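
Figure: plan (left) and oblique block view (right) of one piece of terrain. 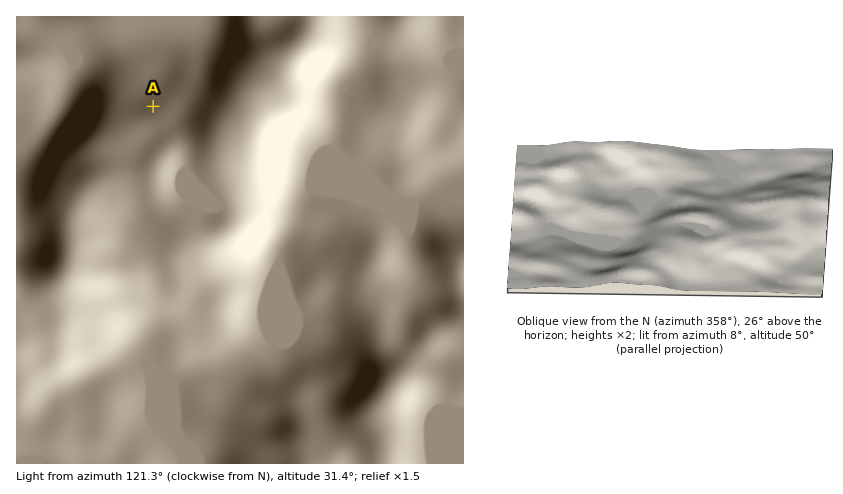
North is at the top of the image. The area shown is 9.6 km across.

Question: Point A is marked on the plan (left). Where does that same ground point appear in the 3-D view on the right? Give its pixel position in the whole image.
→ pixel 728 259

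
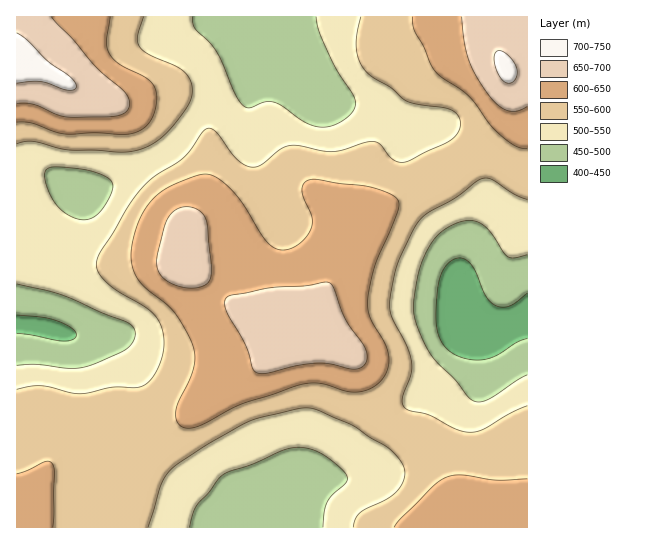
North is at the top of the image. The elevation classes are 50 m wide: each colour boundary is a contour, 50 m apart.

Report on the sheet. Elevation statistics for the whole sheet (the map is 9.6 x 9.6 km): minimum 410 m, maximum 720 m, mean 560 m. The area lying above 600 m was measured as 26.3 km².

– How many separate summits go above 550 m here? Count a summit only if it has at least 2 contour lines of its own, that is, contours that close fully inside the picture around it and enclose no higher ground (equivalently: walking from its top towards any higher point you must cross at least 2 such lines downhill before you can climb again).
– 1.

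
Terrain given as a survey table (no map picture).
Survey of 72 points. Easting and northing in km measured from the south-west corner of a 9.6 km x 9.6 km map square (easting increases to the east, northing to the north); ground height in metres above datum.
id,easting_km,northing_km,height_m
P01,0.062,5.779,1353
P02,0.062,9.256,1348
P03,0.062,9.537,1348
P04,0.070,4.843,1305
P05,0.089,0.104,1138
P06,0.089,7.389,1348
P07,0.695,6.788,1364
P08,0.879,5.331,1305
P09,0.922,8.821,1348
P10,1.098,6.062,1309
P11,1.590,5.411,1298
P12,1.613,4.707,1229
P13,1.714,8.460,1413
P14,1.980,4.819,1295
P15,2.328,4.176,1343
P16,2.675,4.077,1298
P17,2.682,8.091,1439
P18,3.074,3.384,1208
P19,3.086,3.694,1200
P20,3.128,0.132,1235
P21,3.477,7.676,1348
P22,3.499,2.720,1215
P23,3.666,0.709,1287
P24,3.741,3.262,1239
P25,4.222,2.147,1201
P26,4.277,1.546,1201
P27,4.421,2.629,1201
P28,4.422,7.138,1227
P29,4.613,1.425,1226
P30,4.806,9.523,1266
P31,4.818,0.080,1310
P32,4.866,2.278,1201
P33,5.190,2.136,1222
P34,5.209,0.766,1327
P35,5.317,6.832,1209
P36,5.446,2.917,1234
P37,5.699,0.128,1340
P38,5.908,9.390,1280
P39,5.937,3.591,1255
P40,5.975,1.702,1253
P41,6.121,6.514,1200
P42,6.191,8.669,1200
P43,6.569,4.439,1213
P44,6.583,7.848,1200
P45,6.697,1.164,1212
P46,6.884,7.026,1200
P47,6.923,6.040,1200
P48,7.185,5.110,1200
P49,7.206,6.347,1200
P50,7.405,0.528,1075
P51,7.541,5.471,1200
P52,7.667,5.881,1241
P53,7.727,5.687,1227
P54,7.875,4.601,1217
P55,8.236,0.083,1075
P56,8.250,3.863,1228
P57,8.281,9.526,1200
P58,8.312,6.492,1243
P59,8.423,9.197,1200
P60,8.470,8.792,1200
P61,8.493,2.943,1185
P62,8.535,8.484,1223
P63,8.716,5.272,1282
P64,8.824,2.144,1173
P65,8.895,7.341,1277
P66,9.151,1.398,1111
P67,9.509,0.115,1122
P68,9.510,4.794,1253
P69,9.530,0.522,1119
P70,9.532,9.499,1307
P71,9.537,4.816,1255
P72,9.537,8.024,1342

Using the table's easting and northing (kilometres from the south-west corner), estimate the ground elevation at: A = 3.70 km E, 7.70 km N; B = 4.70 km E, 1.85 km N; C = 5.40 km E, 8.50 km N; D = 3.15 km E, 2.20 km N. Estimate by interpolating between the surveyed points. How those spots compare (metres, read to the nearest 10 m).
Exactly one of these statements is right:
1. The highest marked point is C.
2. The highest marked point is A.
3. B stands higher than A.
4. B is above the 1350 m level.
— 2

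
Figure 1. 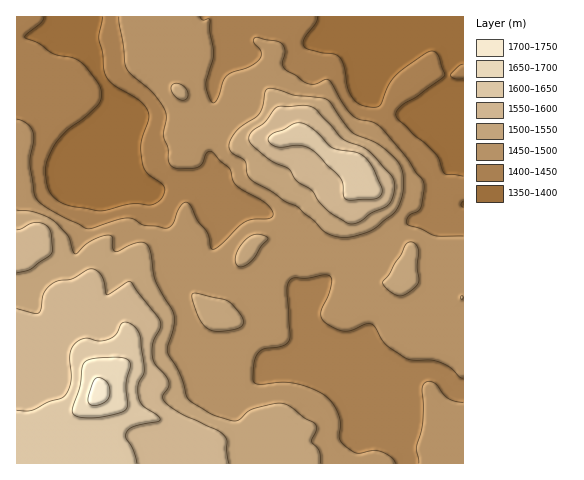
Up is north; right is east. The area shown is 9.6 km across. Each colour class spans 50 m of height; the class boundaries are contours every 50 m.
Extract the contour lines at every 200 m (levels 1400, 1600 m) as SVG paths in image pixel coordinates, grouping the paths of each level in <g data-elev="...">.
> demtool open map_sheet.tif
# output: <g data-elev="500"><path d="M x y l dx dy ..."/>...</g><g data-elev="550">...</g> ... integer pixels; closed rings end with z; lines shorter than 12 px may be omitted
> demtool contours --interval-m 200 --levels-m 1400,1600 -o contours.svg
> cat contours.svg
<g data-elev="1400"><path d="M463 176l-18-2-9-20-11-11-12-9-17-18 1-5 5-6 15-8 27-21 1-2-8-21-5-2-5 1-30 22-8 10-10 22-5 1-11-1-7-4-7-10-5-25-4-10-6-3-12-1-14-4-4-3 0-7 12-15 1-7"/><path d="M463 64l-4 2-9 9 4 3 9 1"/><path d="M103 17l-4 22 3 13 2 17 2 7 8 9 27 17 7 11 0 7-7 24 1 20 5 9 14 10 4 6-4 10-9 6-20-1-26 6-9 1-33-7-9-5-6-7-2-10-1-14 1-8 6-12 14-17 17-13 14-13 3-5 1-6-5-12-16-20-8-4-19-4-15-11-14-5 2-4 14-12 3-5"/></g><g data-elev="1600"><path d="M137 463l-4-14-7-11 1-6 6-5 25-5 2-3-4-5-12-8-5-7-1-13 6-14 0-9-4-29-4-6-6-5-5-1-3 1-6 11-7 5-10 2-14-3-10 6-4 5-1 6 1 28-3 8-5 6-15 5-16 8-15 0"/><path d="M347 200l28-1 4-2 3-3 0-6-8-17-10-14-8-5-23-4-19-18-13-7-8 1-9 6-11 3-4 4 0 4 7 5 5 1 20-1 7 2 7 4 25 26 3 5 1 13z"/></g>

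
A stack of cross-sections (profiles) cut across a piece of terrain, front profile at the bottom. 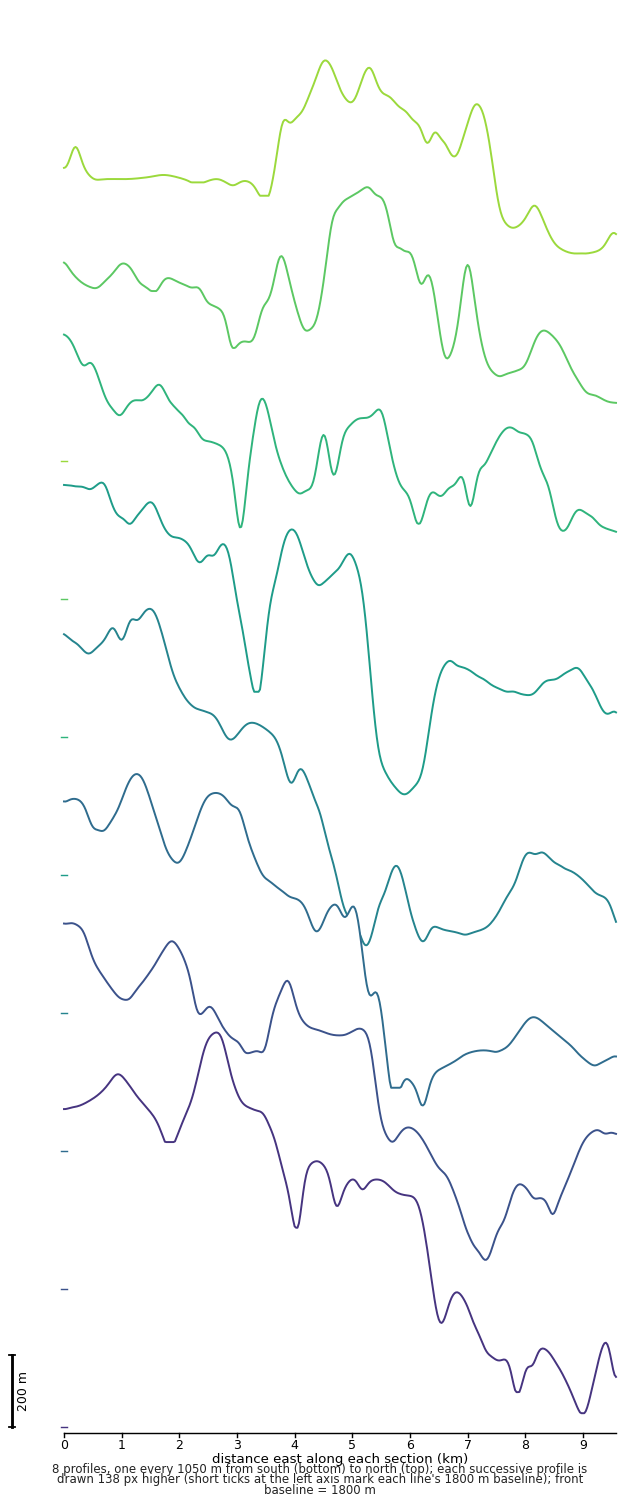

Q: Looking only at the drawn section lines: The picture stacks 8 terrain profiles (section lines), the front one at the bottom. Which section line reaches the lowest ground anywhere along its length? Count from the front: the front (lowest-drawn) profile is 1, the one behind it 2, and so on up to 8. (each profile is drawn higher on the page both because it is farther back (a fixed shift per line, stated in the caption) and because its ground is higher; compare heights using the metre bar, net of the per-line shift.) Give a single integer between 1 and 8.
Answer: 1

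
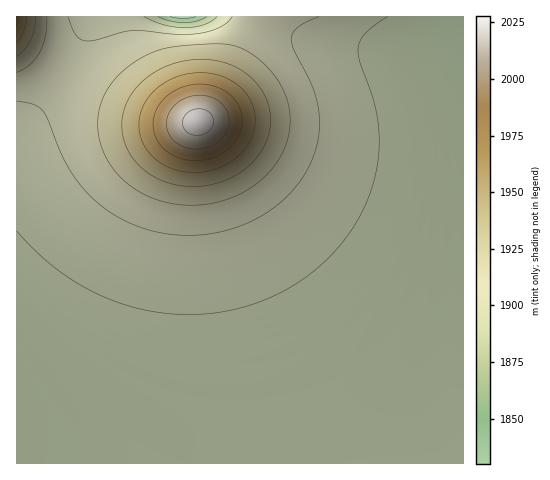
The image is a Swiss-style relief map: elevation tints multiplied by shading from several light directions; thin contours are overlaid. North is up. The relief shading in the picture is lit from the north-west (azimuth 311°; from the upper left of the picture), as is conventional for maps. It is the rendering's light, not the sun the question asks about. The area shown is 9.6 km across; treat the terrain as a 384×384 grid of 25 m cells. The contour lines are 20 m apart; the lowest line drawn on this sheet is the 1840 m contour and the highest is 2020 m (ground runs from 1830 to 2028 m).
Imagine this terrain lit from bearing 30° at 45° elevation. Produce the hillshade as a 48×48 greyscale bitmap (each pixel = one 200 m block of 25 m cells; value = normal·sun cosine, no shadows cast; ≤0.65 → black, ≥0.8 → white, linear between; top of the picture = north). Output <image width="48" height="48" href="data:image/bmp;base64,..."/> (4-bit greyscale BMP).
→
<image width="48" height="48" href="data:image/bmp;base64,Qk32BAAAAAAAAHYAAAAoAAAAMAAAADAAAAABAAQAAAAAAIAEAAATCwAAEwsAABAAAAAAAAAAAAAAABEREQAiIiIAMzMzAERERABVVVUAZmZmAHd3dwCIiIgAmZmZAKqqqgC7u7sAzMzMAN3d3QDu7u4A////AGZmZmZmZmZmZmZmZmZmZmZmZmZmZmZmZmZmZmZmZmZmZmZmZmZmZmZmZmZmZmZmZmZmZmZmZmZmZmZmZmZmZmZmZmZmZmZmZmZmZmZmZmZmZmZmZmZmZmZmZmZmZmZmZmZmZmZmZmZmZmZmZmZmZmZmZmZmZmZmZmZmZmZmZmZmZmZmZmZmZmZmZmZmZmZmZmZmZmZmZmZmZmZmZmZmZmZmZmZmZmZmZmZmZmZmZmZmZmZmZmZmZmZmZmZmZmZmZmZmZmZmZmZmZmZmZmZmZmZmZmZmZmZmZmZmZmZmZmZmZmZmZmZmZmZmZmZmZmZmZmZmZmZmZmZmZmZmZmZmZmZmZmZmZmZmZmZmZmZmZmZmZmZmZmZmZmZmZmZmZmZmZmZmZmZmZmZmZmZmZmZmZmZmZmZmZmZmZmZmZVVVVVVVVVVmZmZmZmZmZmZmZmZmZmZVVVVVVVVVVVVVZmZmZmZmZmZmZmZmZlVVVVVVVVVVVVVVVWZmZmZmZmZmZmZmZlVVVVVVVVVVVVVVVVVmZmZmZmZmZmZmZlVVVVVVVVVVVVVVVVVWZmZmZmZmZmZmZlVVVVVVVVVVVVVVVVVVVmZmZmZmZmZmZlVVVVVVVVVVVVVVVVVVVmZmZmZmZmZmZlVVVVVVVVVVVVVVVVVVVWZmZmZmZmZmZlVVVVVVVVVVVVVVVVVVVVZmZmZmZmZmZlVVVVVVVVVVVVVVVVVVVVZmZmZmZmZmZlVVVVVVVVVVVVVVVVVVVVVmZmZmZmZmZlVVVVVVVURERERFVVVVVVVmZmZmZmZmZlVVVVVVRERERERERVVVVVVmZmZmZmZmZlVVVVVURERERERERFVVVVVmZmZmZmZmZlVVVVVEREQzMzM0REVVVVVmZmZmZmZmZlVVVVRERDMzMzMzREVVVVZmZmZmZmZmZlVVVVREQzMiIiIzNERVVVZmZmZmZmZmZlVVVUREQzIiERIiNERVVWZmZmZmZmZmZlVVVUREMzIhEREiM0VVVmZmZmZmZmZmZlVVVUREMyIRAAESNEVVZmZmZmZmZmZmZlVVVVREMyIRAAEiNFVmZmZmZmZmZmZmZlVVVVREQzIhERIjRVZmZmZmZmZmZmZmZlVVVVVERDMiIjNFZnd3d3ZmZmZmZmZmZlVVVVVUREMzNFVneIh3d3d2ZmZmZmZmZlVVVVVVVURFVniJmZiIh3d3ZmZmZmZmZlVVVVVVVVVWd4mqqqmYiHd3dmZmZmZmZkVVVVVWZmZniJq7u6mYiHd3d2ZmZmZmZkVVVmZmZmd4iaq7u6qZiHd3d2ZmZmZmZkRVZmZmZnd4iaq7uqmYiHd3d2ZmZmZmZkRWZmZmZ3d4iZqqqpmYiHd3dmZmZmZmZkVWZmZmZ3d4iZmqmZiId3d2ZmZmZmZmZkVmZmZmd3eImZqZmIiHd3ZmZmZmZmZmZlZ3d2Zmd3iJq7upiHd3ZmZmZmZmZmZmZmd3d3Znd4ms3uyph3ZmZlVVVVVVZmZmZniId3d3d4rO//yodmZlVVVVVVVVVWZmZg=="/>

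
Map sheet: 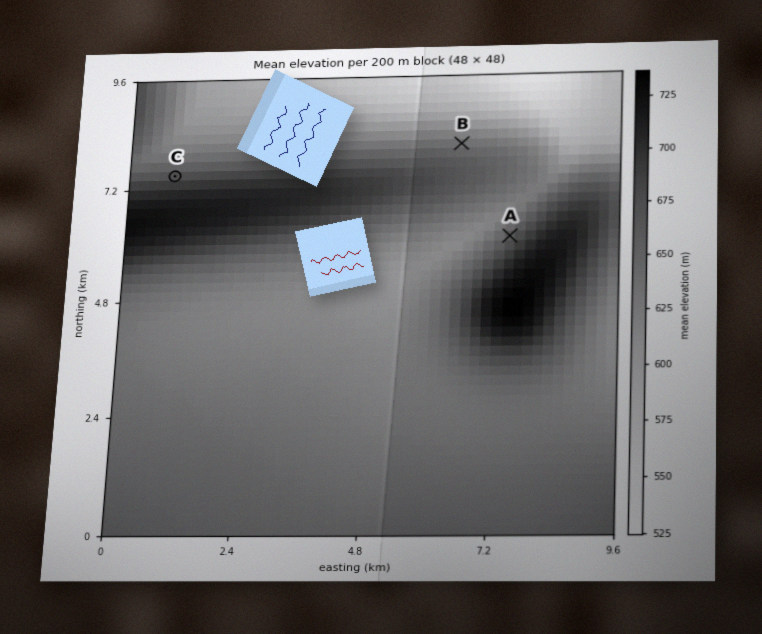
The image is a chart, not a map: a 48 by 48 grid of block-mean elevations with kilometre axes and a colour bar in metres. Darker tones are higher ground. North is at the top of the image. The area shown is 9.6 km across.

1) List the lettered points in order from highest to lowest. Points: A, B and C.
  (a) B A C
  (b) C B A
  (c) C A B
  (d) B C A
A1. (c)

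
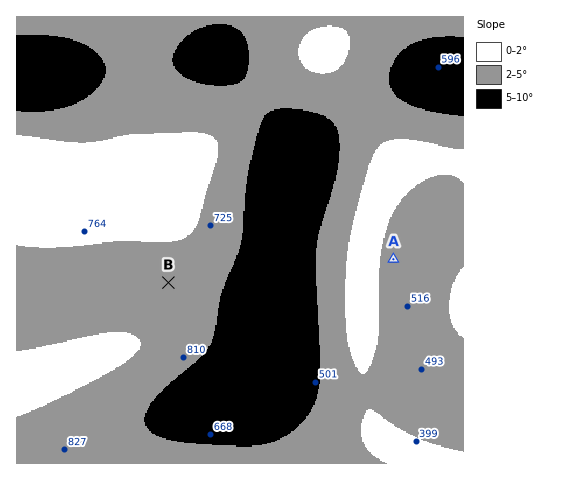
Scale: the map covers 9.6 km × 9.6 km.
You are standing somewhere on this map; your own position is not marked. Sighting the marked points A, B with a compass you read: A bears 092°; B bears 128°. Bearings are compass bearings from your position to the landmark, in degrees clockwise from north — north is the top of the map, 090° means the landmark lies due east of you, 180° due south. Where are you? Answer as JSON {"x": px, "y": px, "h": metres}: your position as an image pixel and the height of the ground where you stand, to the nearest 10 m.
{"x": 126, "y": 250, "h": 780}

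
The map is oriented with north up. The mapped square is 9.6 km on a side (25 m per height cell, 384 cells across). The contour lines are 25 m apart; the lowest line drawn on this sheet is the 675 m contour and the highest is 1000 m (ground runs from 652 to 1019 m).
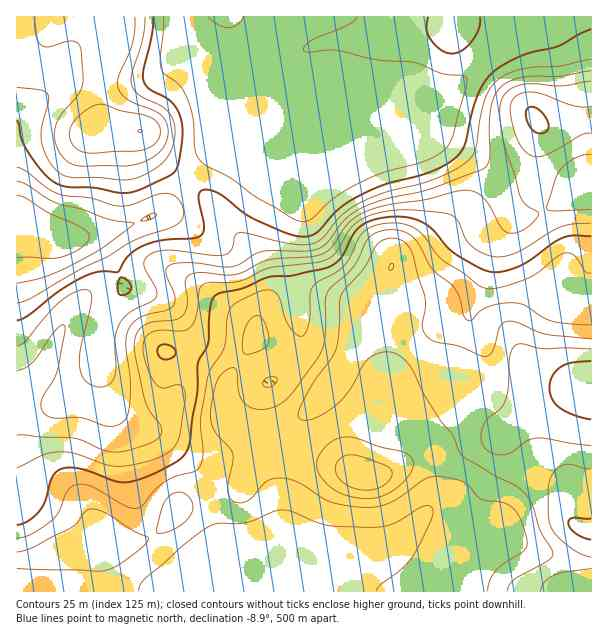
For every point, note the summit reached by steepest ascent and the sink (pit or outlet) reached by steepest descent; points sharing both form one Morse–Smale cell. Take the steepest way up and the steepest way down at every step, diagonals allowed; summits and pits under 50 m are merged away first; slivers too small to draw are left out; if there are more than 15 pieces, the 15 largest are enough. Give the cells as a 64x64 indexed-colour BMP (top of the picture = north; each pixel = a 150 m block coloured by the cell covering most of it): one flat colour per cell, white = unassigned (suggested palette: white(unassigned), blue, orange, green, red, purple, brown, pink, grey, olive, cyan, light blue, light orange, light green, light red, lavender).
<image width="64" height="64" href="data:image/bmp;base64,Qk12CAAAAAAAAHYAAAAoAAAAQAAAAEAAAAABAAQAAAAAAAAIAAATCwAAEwsAABAAAAAAAAAA////ALR3HwAOf/8ALKAsACgn1gC9Z5QAS1aMAMJ34wB/f38AIr28AM++FwDox64AeLv/AIrfmACWmP8A1bDFABERERERERERERERERERERERERERERERERERERERERERERERERERERERERERERERERERERERERERERERERERERERERERERERERERERERERERERERERERERERERERERERERERERERERERERERERERERERERERERERERERERERERERERERERERERERERERERERERRERERBERERERERERERERERERERERERERERERERERRERERERERBERERERERERERERERERERERERERERERERFEREREREREQRERERERERERERERERERERERERERERERERRERERERERBERERERERERERERERERERERERERERERERFEREREREREQREREREREREREREREREREREREREREREREUREREREREREERERERERERERERERERERERERERERERERREREREREREQRERERERERERERERERERERERERERERERFERERERERERBEREREREREREREREREREREREREREREREUREREREREREERERERERERERERERERERERERERERERERFEREREREREQREREREREREREREREREREREREREREREREURERERERERBERERERERERERERERERERERERERERERERREREREREREEREREREREREREREREREREREREREREREREUREREREREQREREREREREREREREREREREREREREREREREUREREREQRERERERERERERERERERERERERERERERERERFEREREQRERERERERERERERERERERERERERERERERERERERERERERERERERERERERERERERERERERERERERERERERERERERERERERERERERERERERERERERERERERERERERERERERERERERERERERERERERERERERERERERERERERERERERERERERERERERERERERERERERERERERERERERERERERERERERERERERERERERERERERERERERERERERERERERERERERERERERERERERERERERERERERERERERERERERERERERERERERERERERERERERERERERERERERERERERERERERERERERERERERERERERERERERERERERERERERERERERERERERERERERERERERERERERERERERERERERERERERERERERERERERERERERERERERERERERERERERERERERERERERERERERERERERERERERERERERERERERERERERERERERERERERERERERERERERERERERERERERERERERERERERERERERERERERERERERERERERERERERERERERERERERERERERERERERERERERERERERERERERERERERERERERERERERERERERERERERERERERERERERERERERERERERERERERERERERERERERERERERERERERERERERERERERERERERERERERERERERERERERERERERERERERERERERERERERERERERERERERERERERERERERERERERERERERERERERERERERERERERERERERERERERERERERERERERERERERERERERERIiIRERERERERERERERERERERERERERERERERERERIiIiIiIiEREREREREREREREREREREREREREREREREREiIiIiIiIiERERERERERERERERERERERERERERERERESIiIiIiIiIiERERERERERERERERERERERERERMzMRERIiIiIiIiIiIhERERERERERERERERERERERERMzMzMREiIiIiIiIiIiIREREREREREREREREREREREREzMzMzESIiIiIiIiIiIiEREREREREREREREREREREREzMzMzMzIiIiIiIiIiIiIhERERERERERERERERERERETMzMzMzMiIiIiIiIiIiIiERERERERERERERERERERETMzMzMzMyIiIiIiIiIiIiIhERERERERERERERERERETMzMzMzMzIiIiIiIiIiIiIiIREREREREREREREREREzMzMzMzMzMiIiIiIiIiIiIiIhERERERERERERERERMzMzMzMzMzMyIiIiIiIiIiIiIiERERERERERERERETMzMzMzMzMzMzIiIiIiIiIiIiIiIRERERERERERERERMzMzMzMzMzMzMiIiIiIiIiIiIiIhERERERERERERERETMzMzMzMzMzMyIiIiIiIiIiIiIhEREREREREREREREREzMzMzMzMzMzIiIiIiIiIiIiIiERERERERERERERERERMzMzMzMzMzMiIiIiIiIiIiIiIRERERERERERERERERETMzMzMzMzMyIiIiIiIiIiIiIiEREREREREREREREREREzMzMzMzMzIiIiIiIiIiIiIiIRERERERERERERERERERMzMzMzMzMiIiIiIiIiIiIiIhERERERERERERERERERETMzMzMzMyIiIiIiIiIiIiIiEREREREREREREREREREREzMzMzMzIiIiIiIiIiIiIiIhERERERERERERERERERERMzMzMzMiIiIiIiIiIiIiIiERERERERERERERERERERETMzMzMyIiIiIiIiIiIiIiIRERERERERERERERERERERMzMzMz"/>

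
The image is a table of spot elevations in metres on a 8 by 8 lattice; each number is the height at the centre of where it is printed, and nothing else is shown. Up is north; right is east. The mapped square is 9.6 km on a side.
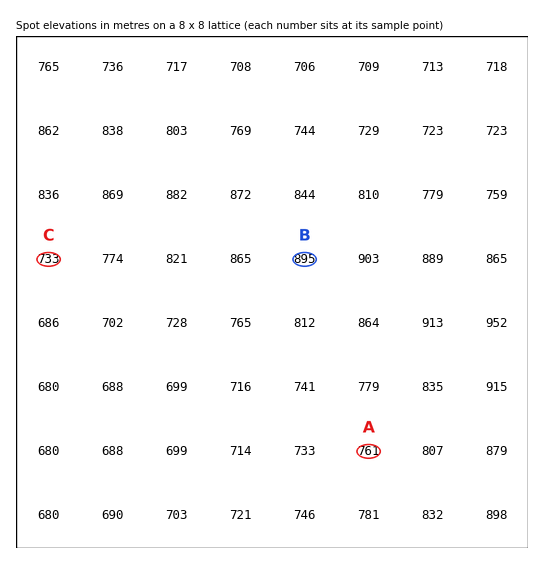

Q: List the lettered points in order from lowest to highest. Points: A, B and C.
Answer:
C A B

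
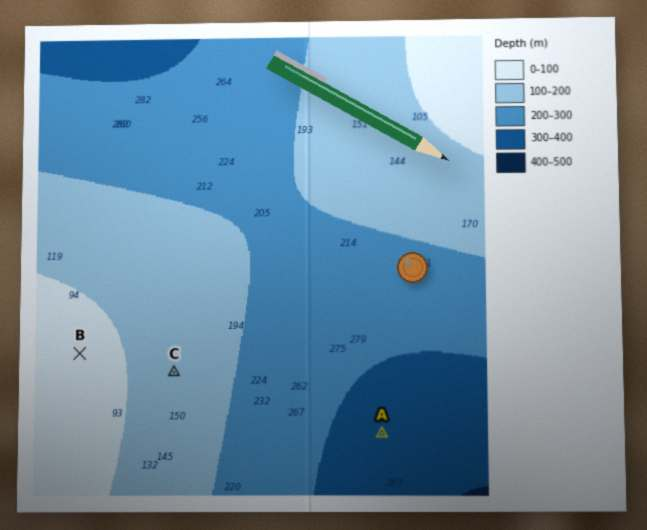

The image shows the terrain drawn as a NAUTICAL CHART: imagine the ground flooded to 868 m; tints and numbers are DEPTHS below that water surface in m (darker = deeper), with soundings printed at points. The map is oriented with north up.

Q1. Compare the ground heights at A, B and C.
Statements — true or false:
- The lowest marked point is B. false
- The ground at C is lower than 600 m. false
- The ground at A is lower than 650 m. true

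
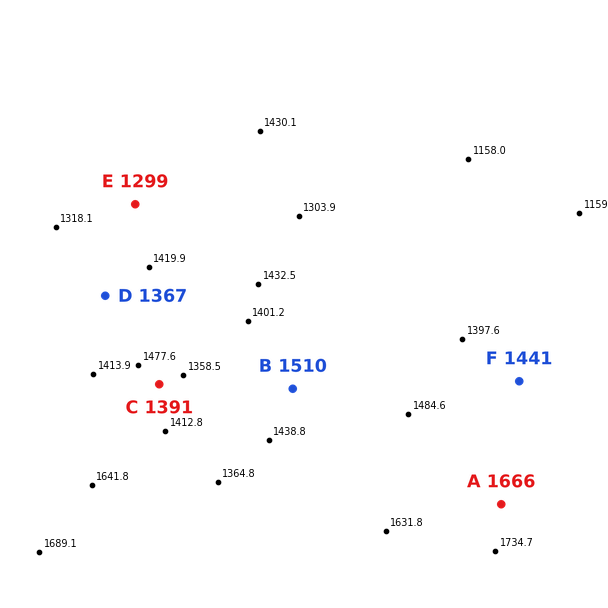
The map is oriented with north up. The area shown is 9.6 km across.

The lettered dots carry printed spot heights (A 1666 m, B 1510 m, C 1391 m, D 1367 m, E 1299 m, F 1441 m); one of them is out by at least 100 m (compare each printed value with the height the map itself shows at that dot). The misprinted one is B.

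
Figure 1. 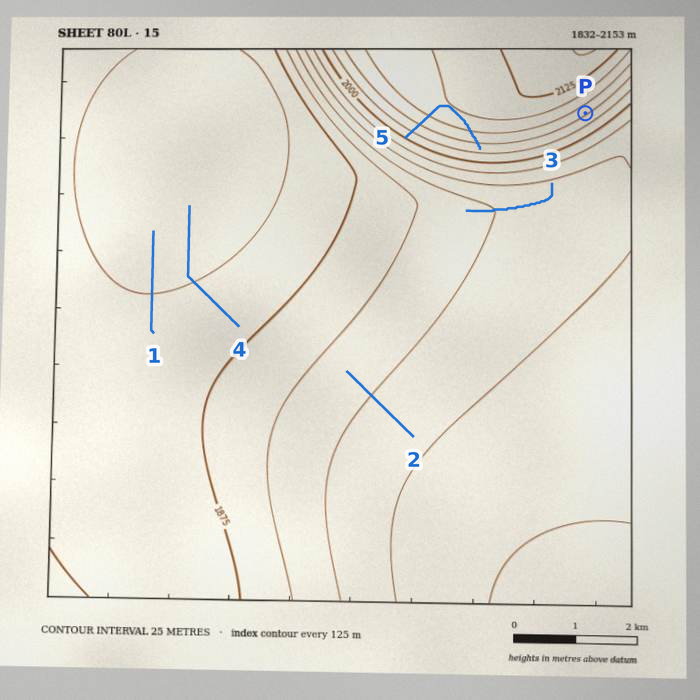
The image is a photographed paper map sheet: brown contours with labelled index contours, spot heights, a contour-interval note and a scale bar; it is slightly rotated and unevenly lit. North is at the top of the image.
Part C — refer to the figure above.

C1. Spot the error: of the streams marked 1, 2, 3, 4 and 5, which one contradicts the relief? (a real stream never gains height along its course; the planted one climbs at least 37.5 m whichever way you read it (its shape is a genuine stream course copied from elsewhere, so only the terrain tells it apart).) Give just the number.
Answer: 5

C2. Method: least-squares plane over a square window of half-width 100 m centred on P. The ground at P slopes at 9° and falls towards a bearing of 145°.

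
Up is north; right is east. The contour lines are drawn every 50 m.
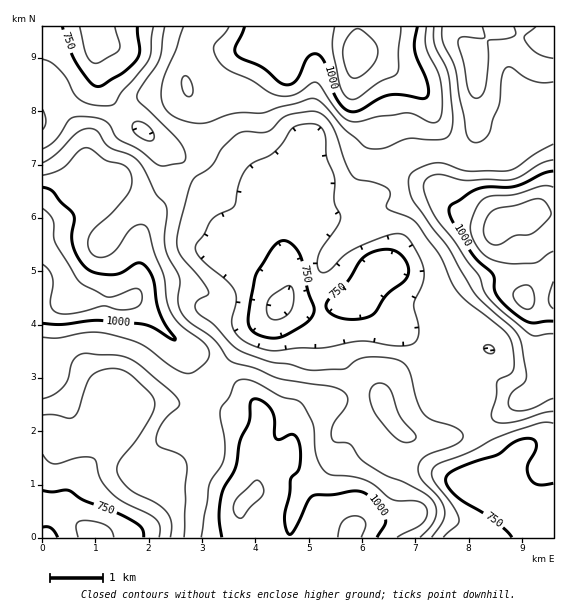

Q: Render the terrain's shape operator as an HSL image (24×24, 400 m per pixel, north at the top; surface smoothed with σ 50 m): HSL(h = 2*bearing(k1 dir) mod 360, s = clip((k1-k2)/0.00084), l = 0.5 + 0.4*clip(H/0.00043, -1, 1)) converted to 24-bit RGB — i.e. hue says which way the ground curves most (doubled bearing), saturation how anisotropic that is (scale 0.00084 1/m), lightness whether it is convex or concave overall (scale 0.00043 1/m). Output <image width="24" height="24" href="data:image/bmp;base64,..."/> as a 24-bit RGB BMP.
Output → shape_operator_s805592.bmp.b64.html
<image width="24" height="24" href="data:image/bmp;base64,Qk32BgAAAAAAADYAAAAoAAAAGAAAABgAAAABABgAAAAAAMAGAAATCwAAEwsAAAAAAAAAAAAAy7d2cx85TyM1XX8vW1wlHE0anbtVa2aTxFxqnONyl39kJkR5vGuEX5ai17em1pjjg0Hz9MnbN6/jALj3dtDGeISfkDJ9XZFcs3gysTKxil+2plOobK6xPtnUQMWKTVV9zqGU4KObraxoJXeEN8Wajp3OoJO9j8qfJSbA3drx0tH6ABjuqUGMfjBapD1LjJ9chKhfPXaBjUqwnYW5nc66WZewXXyQRYytbbyu2Il8vseahjaYJuBWNndjgsJ2wVx1ijhlmf8JVx4ALBIHa1MbYi8yqJ91p312vomlS1iXIKWQeprV2aG6eltuWIdjRoNdODtY48tzzIJYyWeSUsxsNE52kqA4cDook1ov2WUAZxMXiXVGIHs7PbeEP5a3yXqmmnNkqol4Z6yXEWlMyUmn2pKzcpeYV2x+OWB2xN+Rwc4x2MNut3hvIExWq1dmhU97oXR/r57mvrD8ysf3rGvwp6EYDSwHOIMiNoQ5gb9zWWanSJiIEE1B1Zl8wHuud0iTZLKykJxR5+uhK8fQwVaQrzFrKHFeoFZ3fNeHSLCBiXlBoWU+tADc/6jh219rCVAZe7/DUbpaNWV8s3ahUCNna4Yan4AnPs51P1Kcmt+3n+HMdU+/olnFz6vgLwjricOrqMqIUGF7Xl+QpVd2Fys+d1fi9879r4v/1KqXqmidVjInPDUbfjVFd6t+isBtVag7F76rmOWqkV2kYnGfYVqqvmiHhiGGm8KRwpaWcFuXb0hifVlrTYvWJ+XnrRQF15hqzsdkgDlgv1CzTkivVqulhZR0mc6YuPDqHf/3Sb+gckaWwkxvbkY5eH5BbaHAi8W+v4bH0xisoXGRb6OfP5dAJg0m6cpOt75dmY8edmkrTl42f4NEU4xuf+q2zP/1nGXhpEUnNUUfLEgyikV0x3WJZJuPYZNiooo5OiIWn0Evpax5i19feDRKKAsa3vMAepIX7Krzw6/qVITrm57oeObIg/+gTUsZMQsK5ZoxRYJIIEI3J0E13aQcepw/R3FCqjeHvU+4b7WLnXxliThUVwUyxDC4z/zYdEb/0Ktzl+bMeILoVlje9NjXuJxZcyiKQqfXvNTez0nIbz98EC9G7qhblrI8O449F3x8j3zEzV+ysEiJoCmYRT3u0Pv6x+3HHB+fX/5jaOuRLzOEhkaE6+OLxW3DXonRPEO3jDg0nkFvrWyOHBVt2r9s4cOmXJdPHj4uIysTj2spjTVbmkBloZ8eb9UAd5kgNZpIlOpzk5E1Fh0fZnBA7+mFs6lCSz4mVyUnjH1Sa2ZTtnpmKiVrNNKH65a19FWPMG1uImZkTaJoZzBMhUpx3OHFoNu1c4+rV5ZTnM+DskCbR0l4KYVg2dp61HFsQz95Vl6NlmiPhneZZKmoTFq+ZaKXSH5W4H6775fwMzGxNCdbt1WsY/L5wdvl3KrEgm6qnHmndbK3rjS+w0PImZ9mM6sxzGt9ulOxTFFuZ46HiKWec22ZV2uCeGuKo1qTS5E8u2dpqzTeUCHKsfHPLbzagdLKu8Ls1q/8xr7t6VGxtCd5R4lZv7yWg9CvMDmn0lyenl6dXZZmZI5YdVtUXYKHY2aBeUd61H1aXHk9KWRujMDlzfDlUML1cOzhPXC9szSx8ISR0zWUznuxm+DktdPnr6jaWBGKsj9is396moWEfVx4h5ldK5lvbjiOh0WRyrmRhKarO9KZA5QqzOkMTz0QUk0NRkMOE0wWwM1XRTph2rae1umPH3UeZwwRRAEWrYcsubhGmItZfE9wvrxiPZFYESotjDJV0OBAo6BloHZQdlA0hqsODeFXOT6Kp5dnPGZJeookOXAyNvdB4pCOygl9MAMZrHM6rLtzhbRumGJZdlBv0NRqWyQiIDRCRA8m5v9qKI8+jZZqfUWL1ffLHqPPIhyJtH5xb1p9Yrx9YNxqMscpYipj4wDox471eorQ1ce7h6bIjmvIjGjH4DWN2HJpADqRGRnr9vjTSHygTEFwY9Se1PnLIWWNEgRVzHVlhraqdp2ijdO8g8OdExJ2PIaSqFXOzGvV6unIhkCbiiUwckQxT2a16+zfABCzFTqu/+3MWmiwZb7fmOfRz9i4SS6ZBAEy2eGccK2Ga2Onvo9XorpIFBc6cGM8KC8as5Ax6rplnSCJpG7gpqbWcMrCosaGgRO0DjiW8fXWp5rYZLqSUspKarlliQaBBxFCrOadeq+BQJt9lNJXpnVeJBhVg0BkOYCZgbdxqbl3hIu6MGeZ2n2Mrb2FVHSbg0GzHoK13e+Os2tty3CHwtxTH18lSQ9PTNStKpxI2moSYmUs"/>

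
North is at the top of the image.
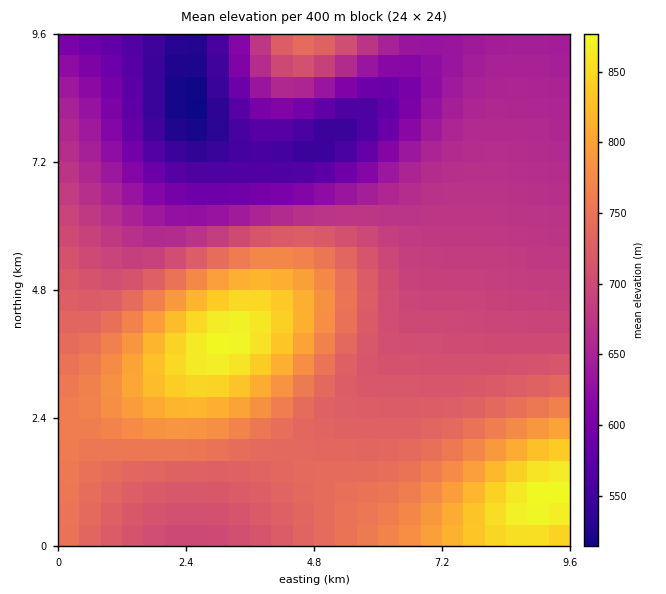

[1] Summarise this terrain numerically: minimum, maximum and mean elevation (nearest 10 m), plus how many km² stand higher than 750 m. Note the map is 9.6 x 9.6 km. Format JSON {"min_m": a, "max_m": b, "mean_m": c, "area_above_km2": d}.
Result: {"min_m": 510, "max_m": 880, "mean_m": 700, "area_above_km2": 23.5}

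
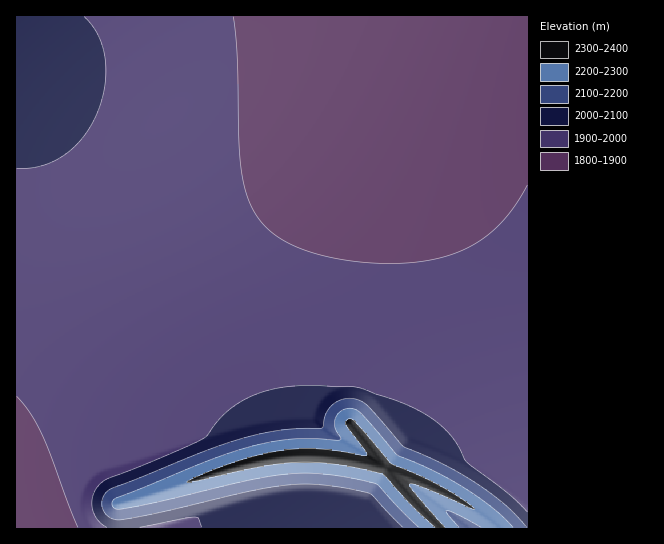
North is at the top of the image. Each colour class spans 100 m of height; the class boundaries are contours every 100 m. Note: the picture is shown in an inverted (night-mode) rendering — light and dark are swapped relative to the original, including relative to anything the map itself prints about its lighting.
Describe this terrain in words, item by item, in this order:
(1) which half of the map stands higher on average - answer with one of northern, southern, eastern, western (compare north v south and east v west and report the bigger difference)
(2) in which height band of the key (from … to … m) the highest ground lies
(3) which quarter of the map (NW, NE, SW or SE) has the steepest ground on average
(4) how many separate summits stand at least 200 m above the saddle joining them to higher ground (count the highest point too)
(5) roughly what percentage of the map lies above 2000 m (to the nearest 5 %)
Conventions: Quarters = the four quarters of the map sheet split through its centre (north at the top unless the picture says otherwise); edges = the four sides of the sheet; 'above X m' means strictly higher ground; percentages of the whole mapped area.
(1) On average the southern half of the map is the higher ground.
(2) Between 2300 and 2400 m: that is the band holding the highest ground.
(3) Slopes are steepest in the south-east quarter.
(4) There is 1 summit with 200 m or more of prominence.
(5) About 20 % of the map lies above 2000 m.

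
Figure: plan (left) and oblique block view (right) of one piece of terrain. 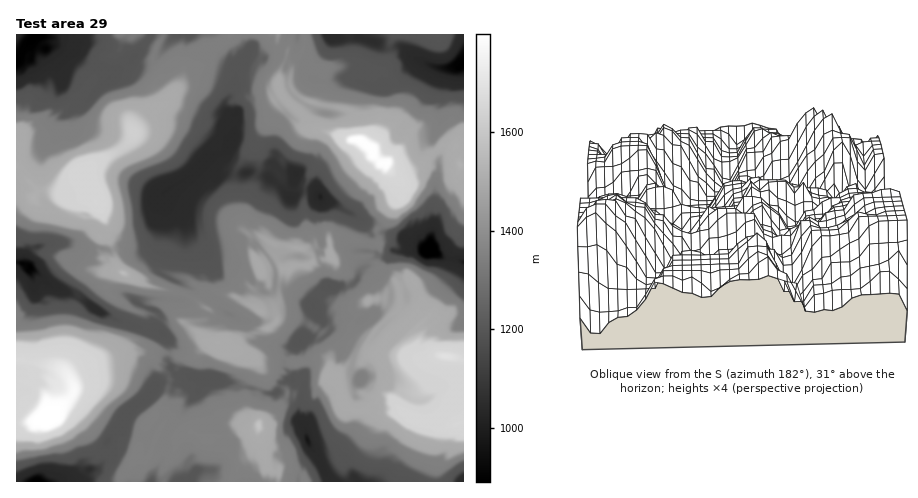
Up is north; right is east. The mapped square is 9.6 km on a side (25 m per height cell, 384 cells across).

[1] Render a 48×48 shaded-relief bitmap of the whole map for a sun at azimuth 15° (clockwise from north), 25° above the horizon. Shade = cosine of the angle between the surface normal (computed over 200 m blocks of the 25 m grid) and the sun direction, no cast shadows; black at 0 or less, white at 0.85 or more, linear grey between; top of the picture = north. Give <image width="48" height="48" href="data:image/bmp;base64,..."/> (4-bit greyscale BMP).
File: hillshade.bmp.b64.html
<image width="48" height="48" href="data:image/bmp;base64,Qk32BAAAAAAAAHYAAAAoAAAAMAAAADAAAAABAAQAAAAAAIAEAAATCwAAEwsAABAAAAAAAAAAAAAAABEREQAiIiIAMzMzAERERABVVVUAZmZmAHd3dwCIiIgAmZmZAKqqqgC7u7sAzMzMAN3d3QDu7u4A////AAADVVV3l3cVMjeId3QDaL3HAQE1dhABEQAAESNGiHc2U0RFd1E3mM20IyNFUgEzEAAAABJHend3dkI1dzJ5ud2CVlMiESIRAAAAABFHeHd3d2Z3djaIq9tTdiEzIAEQEAAAAAE2d4d3d3d3ckZ4vcc0QRUyABERETAAAAJDd4d3iHiHYmZ5rKUjADIRAAE0RVZVMyE0V4mIiIiHaIm8eFMgARFDAVd3d3qYhVMjJYqoiLqIir3thSEgFFZ0J5mIiImZqFcxEUmqq8uqmszMtkIAWJh1iqiHd3eaqWhjMTWLvKq7y5mIqXMCebqIunZnd3eJiKmGdVRnmoealmVEaXQlibqIllZ3d3d3ebiIiFYzhkIhABE3UyJnmVRXU1d3d3d4m6iJmGZEUREAABJ4ZDR5ykJWRHd2Z4iJqoisqIeJdVMAJWq4nLmMyoZ3aIh3iMzLqrzcqszNt0E2eKyoirqriJiHmqq83P/t3e/u//7bQyWrvMpDZGeah5qYmrzd797u7////9qGE2vN3bhEVTapd4qpiKqprb3e7//+lTRjN7uamGNXaHqVZ3eYiIiIeM7t3u2BAWdCaZiIdCJ5mKl1d2M2iIibys3M3LQAJnMUeIiXZXq6qGZ4qXd3iIjd7tubphACQgBYqpmqirqIhlNYmKu6d3vc3dyGEAAhEBfNyrzMiIU3U0IyFYiJia3O7cpRACVUWd7sqsu5Z3JnVDMgFliKzv//3XIBJHiZrt64mZiGV1WmeHZieGec///+qAAli4dnq5uIiZh1V2qWiIqXuHeJzu3HYiFGh2QUZ5mau7l0V2hqu7ybqImIeYVCEBAAAAA0ZqrMy6hkZ2is3tubq9ymRGMiFAAAAAIid6vKqYdlZ5rM3cze3clRACMiMQAjIREUeZuYiHdniZvd3M7/2nIQAAEiECV1ETRoiqmIh3iJvN3LzL3bdBAAAAIyAWd0Nnd5qqiHiHiqvMqsuaqDEAARRREwAXh3h3eLqoVXeIiaqrrMh5UwAAACd2QyFHiImHeJhjMiNXiJuruYeHISEAACaKdER4i5qpiGUwAAE2eHiFZXZCQxEAADeclFZ4rLvMy5QgAAE0Z3iDRVMAIQABE7qsl0eImrvO7MlTIyJFRnd2ZkIAAAAAOs3Kq2eIiIirvKp0R1RFRHd3YgAQAAFXza3Iq6mKuYiYmXd3iIVkdHhmMRIxNGrf/dqJmaqu2pvLp2Z6uYh1d3hlRWQmis3N3cicuYu+7NzLuJisuHhXWGYzRkFImpmrzMzdy7vMu7uYmrvdyohXRVMTNSOKuqvd7v7c3c3cqry3ir7ty7mHY2RWVUeszLze7tzdzN7szMuneKzMuru5hmd3domrmIzcuZq93d3cyqh5iHial4vKiGh3h6uoiIiId3i9y7zaqZh6l3d3h4iYiGZ3iZuoecqIiInKiHi4mriIqHd3eJmIiHRXhmiIjO2pq6unUgJVipd3iHZDaou8qIQ0MmeIrN3M3KhCESNEiGd3eGQRW3ztqIYwBGeIq+3e2WMAFWNg=="/>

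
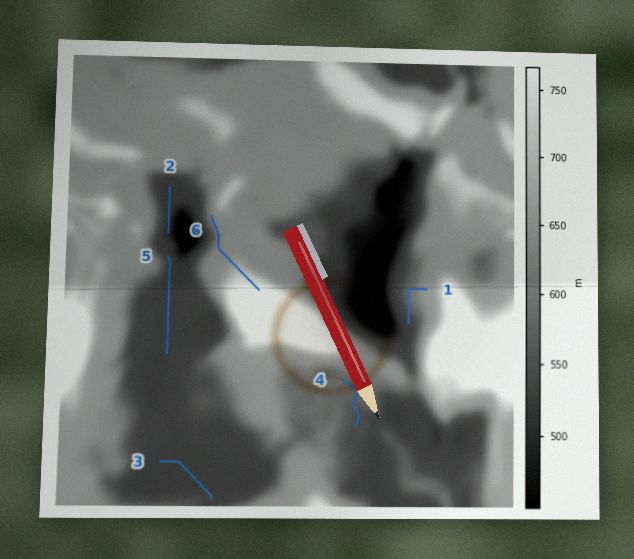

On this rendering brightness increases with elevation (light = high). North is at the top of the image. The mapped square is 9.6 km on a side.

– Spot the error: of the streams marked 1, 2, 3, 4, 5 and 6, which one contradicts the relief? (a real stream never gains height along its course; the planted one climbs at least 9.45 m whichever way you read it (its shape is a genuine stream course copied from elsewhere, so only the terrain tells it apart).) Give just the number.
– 6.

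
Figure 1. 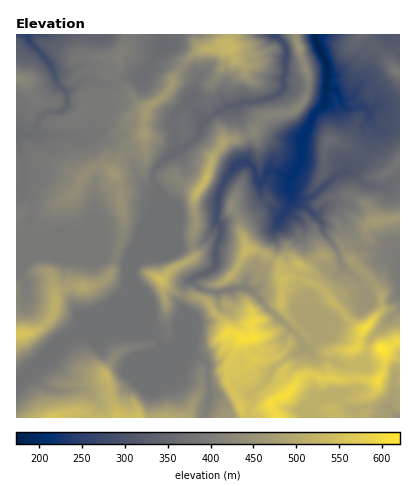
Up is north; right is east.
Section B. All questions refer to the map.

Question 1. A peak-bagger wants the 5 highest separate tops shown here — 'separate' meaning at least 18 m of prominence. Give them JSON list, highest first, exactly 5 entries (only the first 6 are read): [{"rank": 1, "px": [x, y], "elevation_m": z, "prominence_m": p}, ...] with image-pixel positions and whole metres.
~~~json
[{"rank": 1, "px": [382, 348], "elevation_m": 621, "prominence_m": 448}, {"rank": 2, "px": [252, 338], "elevation_m": 610, "prominence_m": 70}, {"rank": 3, "px": [284, 396], "elevation_m": 607, "prominence_m": 48}, {"rank": 4, "px": [366, 328], "elevation_m": 605, "prominence_m": 63}, {"rank": 5, "px": [378, 380], "elevation_m": 603, "prominence_m": 24}]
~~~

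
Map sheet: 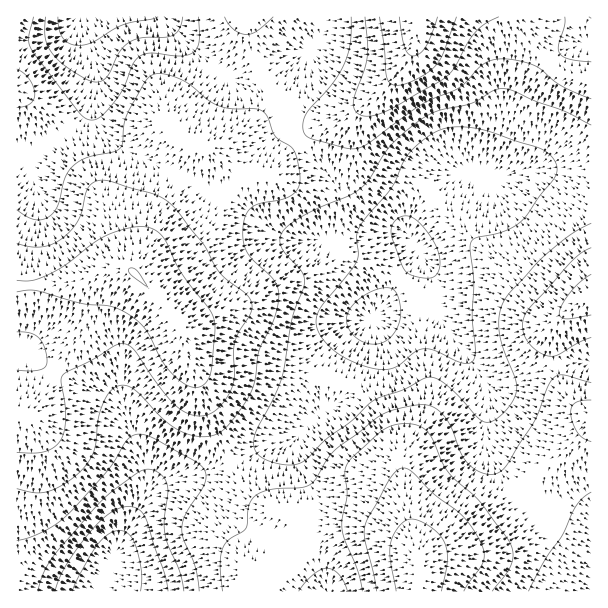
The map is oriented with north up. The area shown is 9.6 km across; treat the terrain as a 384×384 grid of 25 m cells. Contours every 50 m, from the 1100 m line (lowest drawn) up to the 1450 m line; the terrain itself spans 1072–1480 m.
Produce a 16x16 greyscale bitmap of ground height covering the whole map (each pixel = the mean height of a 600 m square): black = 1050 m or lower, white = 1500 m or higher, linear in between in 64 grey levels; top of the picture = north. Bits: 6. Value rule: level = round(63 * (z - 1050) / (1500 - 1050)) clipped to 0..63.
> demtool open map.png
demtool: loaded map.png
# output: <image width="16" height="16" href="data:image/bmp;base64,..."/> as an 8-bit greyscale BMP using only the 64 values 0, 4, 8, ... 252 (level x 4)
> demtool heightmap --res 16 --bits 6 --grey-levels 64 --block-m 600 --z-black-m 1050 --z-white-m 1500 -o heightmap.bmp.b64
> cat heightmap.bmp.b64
<image width="16" height="16" href="data:image/bmp;base64,Qk02BQAAAAAAADYEAAAoAAAAEAAAABAAAAABAAgAAAAAAAABAAATCwAAEwsAAAABAAAAAAAAAAAAAAEBAQACAgIAAwMDAAQEBAAFBQUABgYGAAcHBwAICAgACQkJAAoKCgALCwsADAwMAA0NDQAODg4ADw8PABAQEAAREREAEhISABMTEwAUFBQAFRUVABYWFgAXFxcAGBgYABkZGQAaGhoAGxsbABwcHAAdHR0AHh4eAB8fHwAgICAAISEhACIiIgAjIyMAJCQkACUlJQAmJiYAJycnACgoKAApKSkAKioqACsrKwAsLCwALS0tAC4uLgAvLy8AMDAwADExMQAyMjIAMzMzADQ0NAA1NTUANjY2ADc3NwA4ODgAOTk5ADo6OgA7OzsAPDw8AD09PQA+Pj4APz8/AEBAQABBQUEAQkJCAENDQwBEREQARUVFAEZGRgBHR0cASEhIAElJSQBKSkoAS0tLAExMTABNTU0ATk5OAE9PTwBQUFAAUVFRAFJSUgBTU1MAVFRUAFVVVQBWVlYAV1dXAFhYWABZWVkAWlpaAFtbWwBcXFwAXV1dAF5eXgBfX18AYGBgAGFhYQBiYmIAY2NjAGRkZABlZWUAZmZmAGdnZwBoaGgAaWlpAGpqagBra2sAbGxsAG1tbQBubm4Ab29vAHBwcABxcXEAcnJyAHNzcwB0dHQAdXV1AHZ2dgB3d3cAeHh4AHl5eQB6enoAe3t7AHx8fAB9fX0Afn5+AH9/fwCAgIAAgYGBAIKCggCDg4MAhISEAIWFhQCGhoYAh4eHAIiIiACJiYkAioqKAIuLiwCMjIwAjY2NAI6OjgCPj48AkJCQAJGRkQCSkpIAk5OTAJSUlACVlZUAlpaWAJeXlwCYmJgAmZmZAJqamgCbm5sAnJycAJ2dnQCenp4An5+fAKCgoAChoaEAoqKiAKOjowCkpKQApaWlAKampgCnp6cAqKioAKmpqQCqqqoAq6urAKysrACtra0Arq6uAK+vrwCwsLAAsbGxALKysgCzs7MAtLS0ALW1tQC2trYAt7e3ALi4uAC5ubkAurq6ALu7uwC8vLwAvb29AL6+vgC/v78AwMDAAMHBwQDCwsIAw8PDAMTExADFxcUAxsbGAMfHxwDIyMgAycnJAMrKygDLy8sAzMzMAM3NzQDOzs4Az8/PANDQ0ADR0dEA0tLSANPT0wDU1NQA1dXVANbW1gDX19cA2NjYANnZ2QDa2toA29vbANzc3ADd3d0A3t7eAN/f3wDg4OAA4eHhAOLi4gDj4+MA5OTkAOXl5QDm5uYA5+fnAOjo6ADp6ekA6urqAOvr6wDs7OwA7e3tAO7u7gDv7+8A8PDwAPHx8QDy8vIA8/PzAPT09AD19fUA9vb2APf39wD4+PgA+fn5APr6+gD7+/sA/Pz8AP39/QD+/v4A////AFwsECBQhJSUjKjg7MysjHxsUCAsZISQlJi44OTMrJSIhHhMQGB8jJCYtNDMtJiQjKCUdFhkeHh0iKzAtJSMmJywpIR0jJB4ZGSIrKCAeJCosKSQkLS0jGxgZHR8aGiEnKispKzQwJRwXExMXFRsiIiwuLjI3MSkeFA0OEBMdJikxMjU3NC0oIBgRDg8TGiApKy40NS8pIxwXFQ8NFBcbICMnLS4qJyMfGhcQERISFhoeJCkoJycmJB8dFhEPEBMXHR4hJikpJSMjJB0UEhQWGSIcHCUnJCMiJCoqIRwaGx8fFhUfIB8gHyAoMjAmISIkGg0OExcgIyAeJjU4LCclIg="/>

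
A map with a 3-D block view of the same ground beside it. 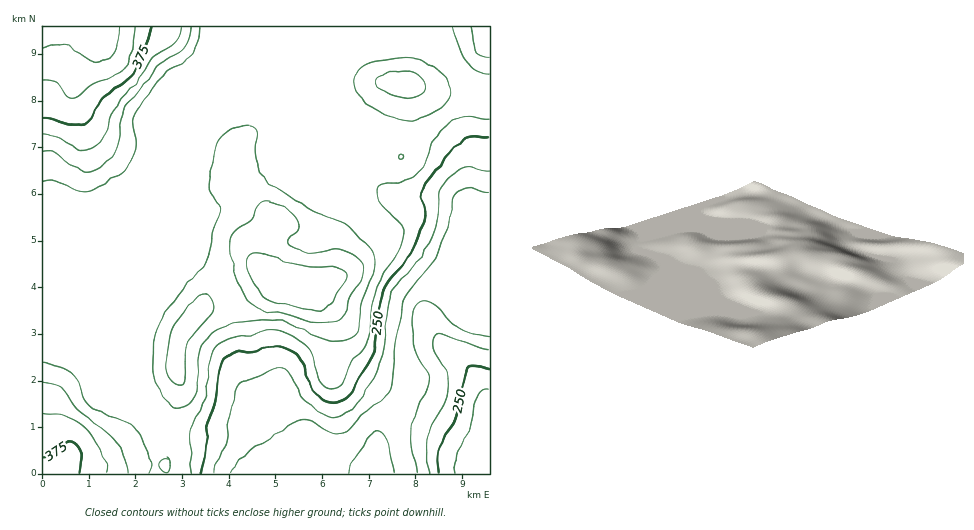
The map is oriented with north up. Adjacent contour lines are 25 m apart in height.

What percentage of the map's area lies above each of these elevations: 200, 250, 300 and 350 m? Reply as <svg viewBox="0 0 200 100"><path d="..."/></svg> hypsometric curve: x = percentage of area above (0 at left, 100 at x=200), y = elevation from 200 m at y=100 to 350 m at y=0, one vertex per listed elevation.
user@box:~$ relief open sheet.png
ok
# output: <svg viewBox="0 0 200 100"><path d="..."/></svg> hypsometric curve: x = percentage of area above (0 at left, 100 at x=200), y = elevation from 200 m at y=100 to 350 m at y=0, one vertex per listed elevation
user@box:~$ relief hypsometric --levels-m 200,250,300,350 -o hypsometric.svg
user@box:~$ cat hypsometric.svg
<svg viewBox="0 0 200 100"><path d="M181 100l-26-33-96-34-41-33"/></svg>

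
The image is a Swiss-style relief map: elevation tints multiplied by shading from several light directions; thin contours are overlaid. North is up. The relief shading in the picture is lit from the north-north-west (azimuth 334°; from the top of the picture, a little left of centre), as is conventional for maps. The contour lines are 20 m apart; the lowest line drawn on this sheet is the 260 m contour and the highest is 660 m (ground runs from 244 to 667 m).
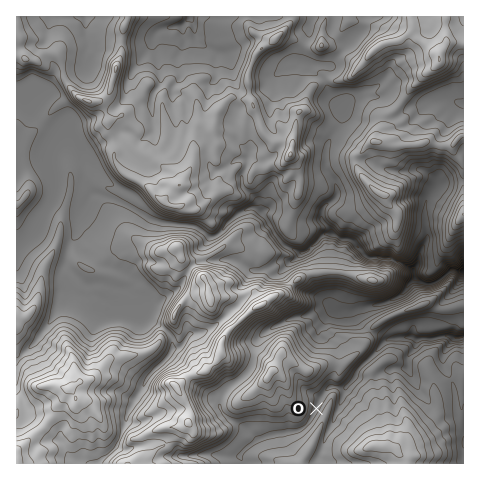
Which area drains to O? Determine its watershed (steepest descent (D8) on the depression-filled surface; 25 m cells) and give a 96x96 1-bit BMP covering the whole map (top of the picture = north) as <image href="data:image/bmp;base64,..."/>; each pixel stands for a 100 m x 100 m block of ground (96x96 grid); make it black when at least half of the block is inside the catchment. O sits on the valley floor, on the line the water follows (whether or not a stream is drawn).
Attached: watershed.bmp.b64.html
<image width="96" height="96" href="data:image/bmp;base64,Qk2+BAAAAAAAAD4AAAAoAAAAYAAAAGAAAAABAAEAAAAAAIAEAAATCwAAEwsAAAIAAAAAAAAA////AAAAAAAAAAB/////+AAAAAAAAAAf/////AAAAAAAAAAH/////AAAAAAAAAAB/////gAAAAAAAAAA/////wAAAAAAAAAA/////wAAAAAAAAAA/////4AAAAAAAAAA/////4AAAAAAAAAAD////8AAAAAAAAAAB////8AAAAAAAAAAB////8AAAAAAAAAAB////4AAAAAAAAAAB///8AAAAAAAAAAAD///4AAAAAAAAAAAD///4AAAAAAAAAAAH///wAAAAAAAAAAAH///wAAAAAAAAAAAH///wAAAAAAAAAAAD///gAAAAAAAAAAAAf//AAAAAAAAAAAAAH/+AAAAAAAAAAAAAD/8AAAAAAAAAAAAAB/4AAAAAAAAAAAAAAAAAAAAAAAAAAAAAAAAAAAAAAAAAAAAAAAAAAAAAAAAAAAAAAAAAAAAAAAAAAAAAAAAAAAAAAAAAAAAAAAAAAAAAAAAAAAAAAAAAAAAAAAAAAAAAAAAAAAAAAAAAAAAAAAAAAAAAAAAAAAAAAAAAAAAAAAAAAAAAAAAAAAAAAAAAAAAAAAAAAAAAAAAAAAAAAAAAAAAAAAAAAAAAAAAAAAAAAAAAAAAAAAAAAAAAAAAAAAAAAAAAAAAAAAAAAAAAAAAAAAAAAAAAAAAAAAAAAAAAAAAAAAAAAAAAAAAAAAAAAAAAAAAAAAAAAAAAAAAAAAAAAAAAAAAAAAAAAAAAAAAAAAAAAAAAAAAAAAAAAAAAAAAAAAAAAAAAAAAAAAAAAAAAAAAAAAAAAAAAAAAAAAAAAAAAAAAAAAAAAAAAAAAAAAAAAAAAAAAAAAAAAAAAAAAAAAAAAAAAAAAAAAAAAAAAAAAAAAAAAAAAAAAAAAAAAAAAAAAAAAAAAAAAAAAAAAAAAAAAAAAAAAAAAAAAAAAAAAAAAAAAAAAAAAAAAAAAAAAAAAAAAAAAAAAAAAAAAAAAAAAAAAAAAAAAAAAAAAAAAAAAAAAAAAAAAAAAAAAAAAAAAAAAAAAAAAAAAAAAAAAAAAAAAAAAAAAAAAAAAAAAAAAAAAAAAAAAAAAAAAAAAAAAAAAAAAAAAAAAAAAAAAAAAAAAAAAAAAAAAAAAAAAAAAAAAAAAAAAAAAAAAAAAAAAAAAAAAAAAAAAAAAAAAAAAAAAAAAAAAAAAAAAAAAAAAAAAAAAAAAAAAAAAAAAAAAAAAAAAAAAAAAAAAAAAAAAAAAAAAAAAAAAAAAAAAAAAAAAAAAAAAAAAAAAAAAAAAAAAAAAAAAAAAAAAAAAAAAAAAAAAAAAAAAAAAAAAAAAAAAAAAAAAAAAAAAAAAAAAAAAAAAAAAAAAAAAAAAAAAAAAAAAAAAAAAAAAAAAAAAAAAAAAAAAAAAAAAAAAAAAAAAAAAAAAAAAAAAAAAAAAAAAAAAAAAAAAAAAAAAAAAAAAAAAAAAAAAAAAAAAAAAAAAAAAAAAAAAAAAAAAAAAAAAAAAAAAAAAAAAAAAAAAAAAAAAAAAAAAAAAAAAAAAAAAAAAAAAAAAAAAAAAAAAAAAAAAAAAAAA="/>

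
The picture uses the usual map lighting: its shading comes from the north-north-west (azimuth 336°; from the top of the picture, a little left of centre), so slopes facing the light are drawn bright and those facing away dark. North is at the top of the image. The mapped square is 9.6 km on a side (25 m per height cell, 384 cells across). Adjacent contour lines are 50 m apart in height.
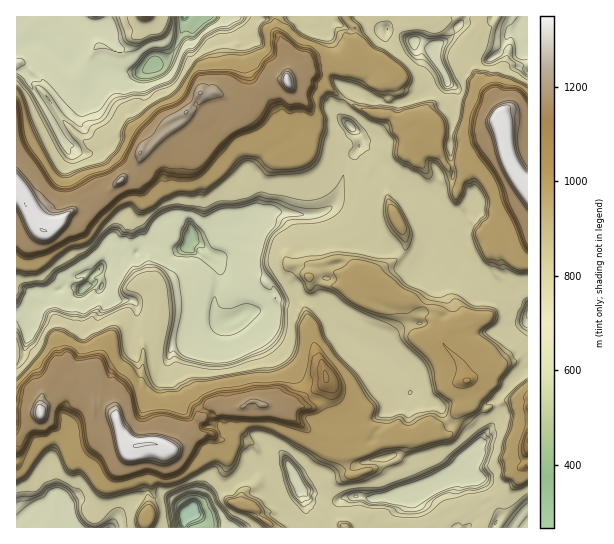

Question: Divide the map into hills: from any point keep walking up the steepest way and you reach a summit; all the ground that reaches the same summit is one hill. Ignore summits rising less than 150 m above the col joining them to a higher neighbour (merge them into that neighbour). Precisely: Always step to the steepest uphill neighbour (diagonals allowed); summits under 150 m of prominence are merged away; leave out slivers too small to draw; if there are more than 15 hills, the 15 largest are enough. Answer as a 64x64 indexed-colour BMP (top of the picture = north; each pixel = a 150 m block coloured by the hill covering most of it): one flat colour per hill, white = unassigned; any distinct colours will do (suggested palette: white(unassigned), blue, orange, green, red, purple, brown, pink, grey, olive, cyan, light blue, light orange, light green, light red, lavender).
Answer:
<image width="64" height="64" href="data:image/bmp;base64,Qk12CAAAAAAAAHYAAAAoAAAAQAAAAEAAAAABAAQAAAAAAAAIAAATCwAAEwsAABAAAAAAAAAA////ALR3HwAOf/8ALKAsACgn1gC9Z5QAS1aMAMJ34wB/f38AIr28AM++FwDox64AeLv/AIrfmACWmP8A1bDFABEREREREREREREYiIiIiIiIiBERERERERERERERERd3ERERERERERERERiIiIiIiIiIERERERERERERERERd3cREREREREREREREYiIiIiIiIgRERERERERERERERd3dxEREREREREREREREYiIiIiIiBERERERERERERERF3d3ERERERERERERERERGIiIiIiIEREREREREREREREXd3cRERERERERERERERERGIiIiIERERERERERERERERd3dxERERERERERERERERERiIiIgREREREREREREREXd3d3EVUREREREREREREREREYiIgREREREREREREREXd3d3dVVRERERERERERERERERERERERERERERERERERF3d3d1VVUREREREREREREREREREREREREREREREREREXd3d3VVVVERERERERERERERERERERERERERERERERERF3d3dVVVVRERERERERERERERERERERERERERERERERERd3d1VVVVERERERERERERERERERERERERERERERERERF3d3VVVVERERERERERERERERERERERERERERERERERERd3dVVVURERERERERERERERERERERERERERERERERERF3d1VVVREREREREREREREREREREREREREREREREREREXd3VVVVERERERERERERERERERERERERERERERERERERd3dVVVEREREREREREREREREREREREREREREREREREREXd1VVVRERERERERERERERERERERERERERERERERERERF3VVVVERERERERERERERERERERERERERERERERERERERdVVVURERERERERERERERERERERERERERERERERERERERVVVRERERERERERERERERERERERERERERERERERERERFVVREREREREREREREREREREREREREREREREREREREREVVVERERERERERERERERERERERERERERERERERERERERFVUREREREREREREREREREREREREREREREREREREREREVVRERERERERERERERERERERERERERERERERERERERERVVERERERERERERERERERERERERERERERERERERERESJVVRERERERERERERERERERERERERERERERERERERERIhFVUREREREREREREREREREREREREREREREREREREREiIiVVEREREREREREREREREREREREREREREREREREzMyIiIiIREREREREREREREREREREREREREREREREREzMzIiIiIhEREREREREREREREREREREREREREREREREzMzMiIiIiIiEREREREREREREREREREREREREREREREzMzMyIiIiIiIREREREREREREREREREREREREREREzMzMzMzIiIiIiIhESEREREREREREREREREREREREREREzMzMzMiIiIiIiEiIiEiIRERERERERERERERERERERETMzMzMyIiIiIiIiIiIiIiIhEREREREREREREREREREREzMzMzIiIiIiIiIiIiIiIiIhEREREREREREREREREREzMzMzMiIiIiIiIiIiIiIiIiIiIRERERERERERERERETMzMzMyIiIiIiIiIiIiIiIiIiIiISIiIRERERERERMzMzMzMzIiIiIiIiIiIiIiIiIiIiIiIiIiIRERERERMzMzMzMzMiIiIiIiIiIiIiIiIiIiIiIiIiIhERERERMzMzMzMzMyIiIiIiIiIiIiIiIiIiIiIiIiIiIRERETMzMzMzMzMzIiIiIiIiIiIiIiIiIiIiIiIiIiIhERERMzMzMzMzMzMiIiIiIiIiIiIiIiIiIiIiIiIiIiERERMzMzMzMzMzMyIiIiIiIiIiIiIiIiIiIiIiIiIiIRERMzMzMzMzMzMzIiIiIiIiIiIiIiIiIiIiIiIiIiIiERMzMzMzMzMzMzMiIiIiIiIiIiIiIiIiIiIiIiIiIiIhMzMzMzMzMzMzMyIiIiIiIiIiIiIiIiIiIiIiIiIkQiMzMzMzMzMzMzMzIiIiIiIiIiIiIiIiIiIiIiIiREREIzMzMzMzMzMzMzMiIiIiIiIiIiIiIiIiIiIiJEREREMzMzMzMzMzMzMzMyIiIiIiIiIiIiIiIiIiIiJEREREQzMzMzMzMzMzMzMzIiIRIiIiIiIiIiIiIiIiJERERERDMzMzMzMzMzMzMzMiIRESIiIiIiIiIiIiIiJEREREREMzMiIjMzMzMzMzMyIRERZiIiIiIiIiIiIiIkRERERERCIiIiIjMzMzMzMzIhERZmYiIiIiIiIiIiIkREREREQiIiIiIiIjMzMzMzMhERZmZiIiIiIiIiIiIiRERERERCIiIiIiIiIzMzMzMxERZmZmZmZmYiIiIiIiJEREREREIiIiIiIiIzMzMzMzEREWFmZmZmZmYiIiIiIkREREREQiIiIiIiIjMzMzMzMREREWZmZmZmZmIiIiIkRERERERCIiIiIiIjMREREzMxERERZmZmZmZmYiIiIiJEREREREIiIiIiIRERERERMzERERFmZmZmZmZiIiIiIkREREREIiIiIiERERERERETERERFmZmZmZmZmYiIiIkREREREIiIiIhEREREREREREREREWZmZmZmZmZiIiIiREREREQiIiIiERERERERERER"/>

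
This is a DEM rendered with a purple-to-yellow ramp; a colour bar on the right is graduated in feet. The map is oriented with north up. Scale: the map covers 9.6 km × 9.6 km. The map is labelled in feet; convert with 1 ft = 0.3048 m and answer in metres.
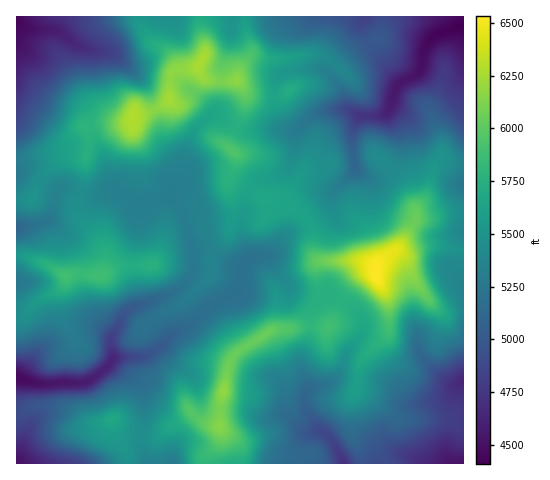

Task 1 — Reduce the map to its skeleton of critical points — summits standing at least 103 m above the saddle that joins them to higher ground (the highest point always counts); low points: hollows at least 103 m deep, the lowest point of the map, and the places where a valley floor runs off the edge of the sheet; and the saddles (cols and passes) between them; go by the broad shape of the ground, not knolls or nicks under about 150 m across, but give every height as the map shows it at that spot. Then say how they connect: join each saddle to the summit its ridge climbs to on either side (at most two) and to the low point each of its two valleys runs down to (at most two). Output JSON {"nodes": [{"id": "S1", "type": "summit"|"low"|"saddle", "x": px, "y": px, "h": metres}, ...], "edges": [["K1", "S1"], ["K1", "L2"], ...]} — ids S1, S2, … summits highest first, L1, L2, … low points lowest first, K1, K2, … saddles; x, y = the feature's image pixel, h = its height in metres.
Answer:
{"nodes": [
{"id": "S1", "type": "summit", "x": 376, "y": 277, "h": 1991},
{"id": "S2", "type": "summit", "x": 132, "y": 115, "h": 1914},
{"id": "S3", "type": "summit", "x": 223, "y": 391, "h": 1886},
{"id": "S4", "type": "summit", "x": 66, "y": 276, "h": 1797},
{"id": "L1", "type": "low", "x": 463, "y": 26, "h": 1344},
{"id": "L2", "type": "low", "x": 17, "y": 22, "h": 1353},
{"id": "L3", "type": "low", "x": 21, "y": 379, "h": 1364},
{"id": "L4", "type": "low", "x": 463, "y": 463, "h": 1373},
{"id": "L5", "type": "low", "x": 17, "y": 462, "h": 1374},
{"id": "K1", "type": "saddle", "x": 311, "y": 326, "h": 1769},
{"id": "K2", "type": "saddle", "x": 341, "y": 300, "h": 1754},
{"id": "K3", "type": "saddle", "x": 306, "y": 221, "h": 1714},
{"id": "K4", "type": "saddle", "x": 81, "y": 192, "h": 1659},
{"id": "K5", "type": "saddle", "x": 370, "y": 43, "h": 1524},
{"id": "K6", "type": "saddle", "x": 17, "y": 412, "h": 1495}],
"edges": [["K1", "S3"], ["K1", "L3"], ["K1", "L4"], ["K2", "S1"], ["K2", "S3"], ["K2", "L1"], ["K2", "L4"], ["K3", "S1"], ["K3", "S2"], ["K3", "L1"], ["K3", "L3"], ["K4", "S2"], ["K4", "S4"], ["K4", "L2"], ["K4", "L3"], ["K5", "S1"], ["K5", "S2"], ["K5", "L1"], ["K6", "S4"], ["K6", "L3"], ["K6", "L5"]]}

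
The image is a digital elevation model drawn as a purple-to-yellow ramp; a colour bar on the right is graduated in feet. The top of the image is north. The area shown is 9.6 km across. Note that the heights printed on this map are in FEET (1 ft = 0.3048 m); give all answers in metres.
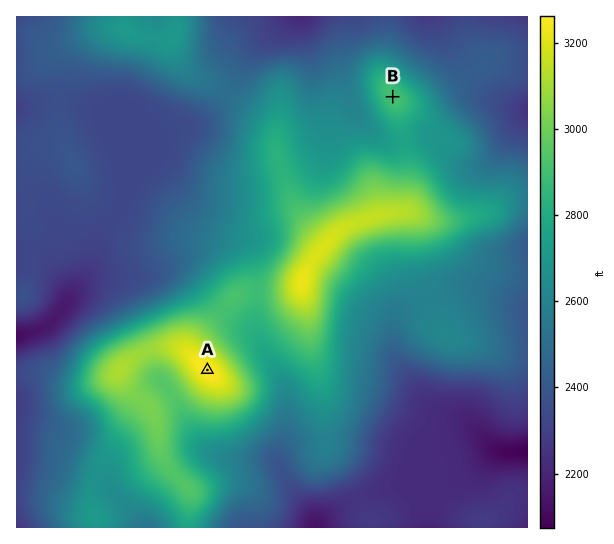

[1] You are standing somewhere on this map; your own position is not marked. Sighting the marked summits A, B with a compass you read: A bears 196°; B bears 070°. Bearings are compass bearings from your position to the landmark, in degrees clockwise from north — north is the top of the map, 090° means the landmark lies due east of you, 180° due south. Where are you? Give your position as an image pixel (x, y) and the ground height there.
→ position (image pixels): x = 273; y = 140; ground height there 858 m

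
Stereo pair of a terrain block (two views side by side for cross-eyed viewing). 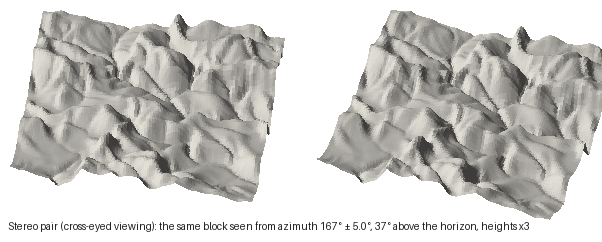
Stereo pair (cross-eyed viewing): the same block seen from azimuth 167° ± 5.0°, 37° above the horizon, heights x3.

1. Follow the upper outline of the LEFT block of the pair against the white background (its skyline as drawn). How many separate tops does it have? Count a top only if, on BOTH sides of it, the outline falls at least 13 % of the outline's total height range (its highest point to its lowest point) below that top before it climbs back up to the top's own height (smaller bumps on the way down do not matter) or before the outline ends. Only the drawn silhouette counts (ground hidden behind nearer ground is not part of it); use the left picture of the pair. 1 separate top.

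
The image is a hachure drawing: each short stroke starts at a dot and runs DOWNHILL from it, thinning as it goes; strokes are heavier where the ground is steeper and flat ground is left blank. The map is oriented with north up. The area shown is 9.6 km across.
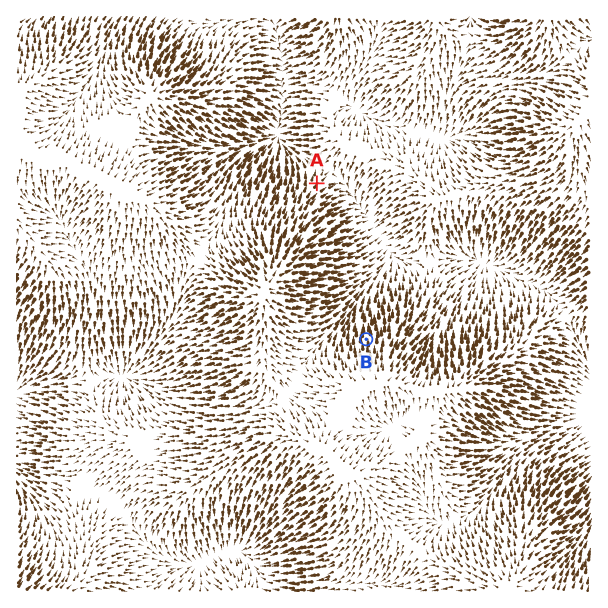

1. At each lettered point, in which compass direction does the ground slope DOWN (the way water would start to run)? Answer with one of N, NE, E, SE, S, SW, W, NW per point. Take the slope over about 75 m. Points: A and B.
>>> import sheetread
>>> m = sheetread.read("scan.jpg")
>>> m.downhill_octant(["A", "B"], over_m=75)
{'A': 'NE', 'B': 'N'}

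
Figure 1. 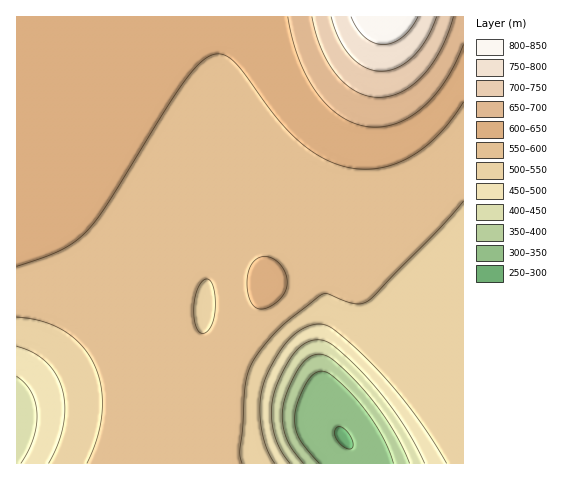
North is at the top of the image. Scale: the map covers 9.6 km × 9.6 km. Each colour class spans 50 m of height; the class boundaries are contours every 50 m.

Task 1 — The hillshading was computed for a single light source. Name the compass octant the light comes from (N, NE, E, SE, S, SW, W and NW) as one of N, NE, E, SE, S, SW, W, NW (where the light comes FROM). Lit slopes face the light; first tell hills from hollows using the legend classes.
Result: W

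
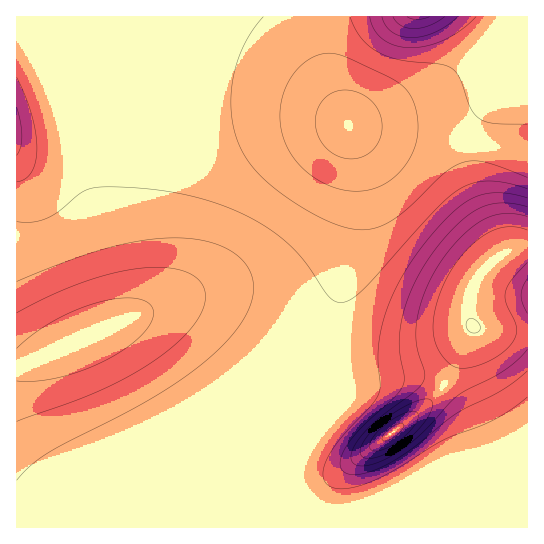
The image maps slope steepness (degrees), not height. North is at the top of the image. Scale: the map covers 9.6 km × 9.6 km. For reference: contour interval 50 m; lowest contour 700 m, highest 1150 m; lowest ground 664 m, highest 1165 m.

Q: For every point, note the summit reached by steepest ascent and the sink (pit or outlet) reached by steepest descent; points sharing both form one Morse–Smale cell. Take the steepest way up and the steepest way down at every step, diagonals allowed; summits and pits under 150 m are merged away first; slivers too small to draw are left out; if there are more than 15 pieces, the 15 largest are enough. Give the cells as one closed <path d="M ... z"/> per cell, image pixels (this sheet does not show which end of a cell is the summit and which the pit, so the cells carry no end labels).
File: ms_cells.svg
<path d="M321 16l-305 1 1 511 511-1-1-66-17 11-28 12-36 8-36 1-51 22-30 8-19 0-17-7-12-11-5-11-3-11 0-20 8-41 12-28 19-29 16-36 19-59 9-49 1-34-5-50-25-67-6-32z"/><path d="M355 127l-6 0 6 27 2 33-1 34-7 38-8 30-21 60-36 65-11 49 0 20 8 22 12 11 17 7 19 0 18-4 63-26 36-1 27-5 29-11 26-15 0-307-61-13z"/><path d="M527 16l-205 0-1 22 4 27 23 61 119 15 60 12z"/>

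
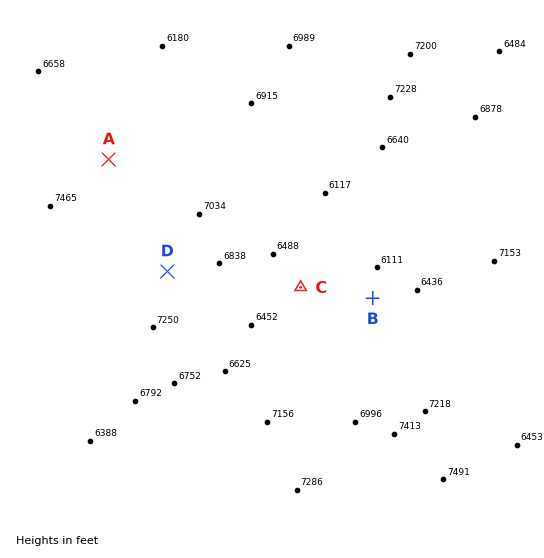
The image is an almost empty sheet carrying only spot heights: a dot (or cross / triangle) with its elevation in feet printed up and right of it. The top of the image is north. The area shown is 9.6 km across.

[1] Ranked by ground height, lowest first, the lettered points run B C A D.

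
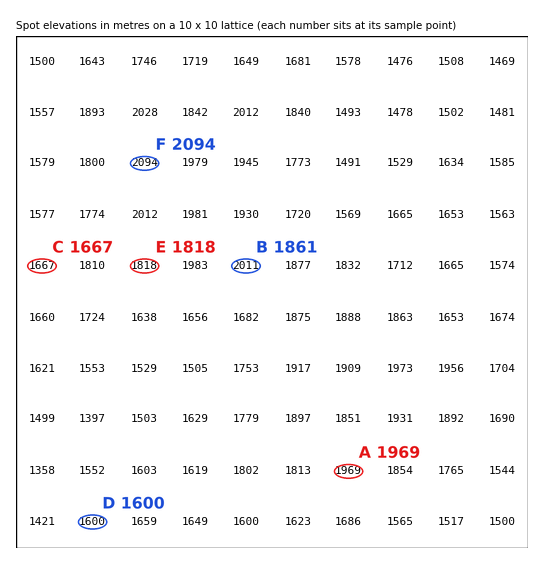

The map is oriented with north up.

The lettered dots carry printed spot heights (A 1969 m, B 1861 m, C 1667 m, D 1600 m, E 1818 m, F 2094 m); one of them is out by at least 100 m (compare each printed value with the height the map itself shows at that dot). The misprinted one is B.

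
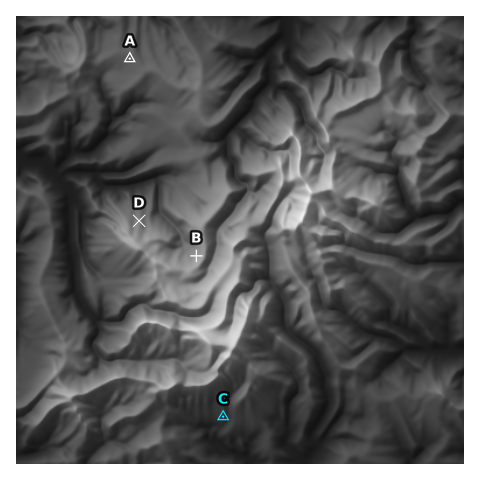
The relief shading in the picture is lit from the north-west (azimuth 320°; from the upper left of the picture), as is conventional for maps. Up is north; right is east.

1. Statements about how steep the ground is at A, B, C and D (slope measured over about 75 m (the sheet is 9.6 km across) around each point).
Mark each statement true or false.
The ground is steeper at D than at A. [true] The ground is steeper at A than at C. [false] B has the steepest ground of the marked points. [true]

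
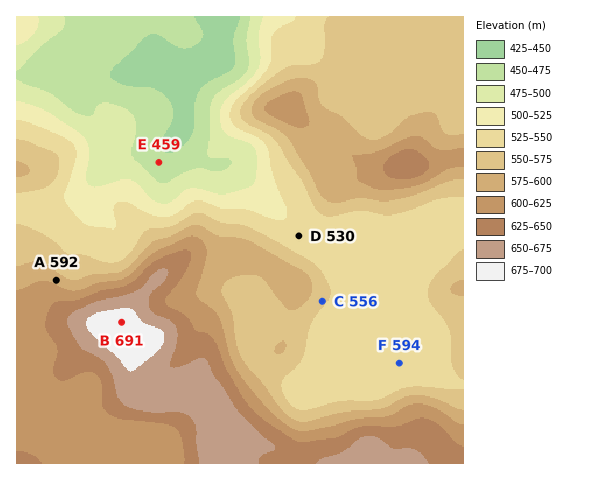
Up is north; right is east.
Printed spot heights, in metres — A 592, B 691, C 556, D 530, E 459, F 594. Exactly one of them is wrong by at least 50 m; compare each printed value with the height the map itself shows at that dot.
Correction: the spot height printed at F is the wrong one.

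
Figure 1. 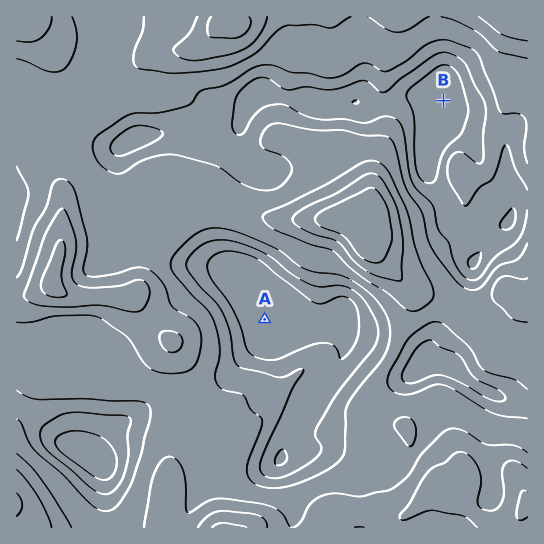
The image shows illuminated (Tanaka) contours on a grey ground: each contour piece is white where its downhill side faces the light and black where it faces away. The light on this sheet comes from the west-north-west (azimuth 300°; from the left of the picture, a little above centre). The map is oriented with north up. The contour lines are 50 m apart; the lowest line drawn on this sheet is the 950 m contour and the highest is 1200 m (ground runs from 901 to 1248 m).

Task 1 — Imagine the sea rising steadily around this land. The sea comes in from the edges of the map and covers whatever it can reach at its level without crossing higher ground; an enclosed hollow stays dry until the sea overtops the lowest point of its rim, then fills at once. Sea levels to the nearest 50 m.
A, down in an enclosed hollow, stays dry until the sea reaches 1050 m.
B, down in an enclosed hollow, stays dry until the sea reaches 1000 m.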